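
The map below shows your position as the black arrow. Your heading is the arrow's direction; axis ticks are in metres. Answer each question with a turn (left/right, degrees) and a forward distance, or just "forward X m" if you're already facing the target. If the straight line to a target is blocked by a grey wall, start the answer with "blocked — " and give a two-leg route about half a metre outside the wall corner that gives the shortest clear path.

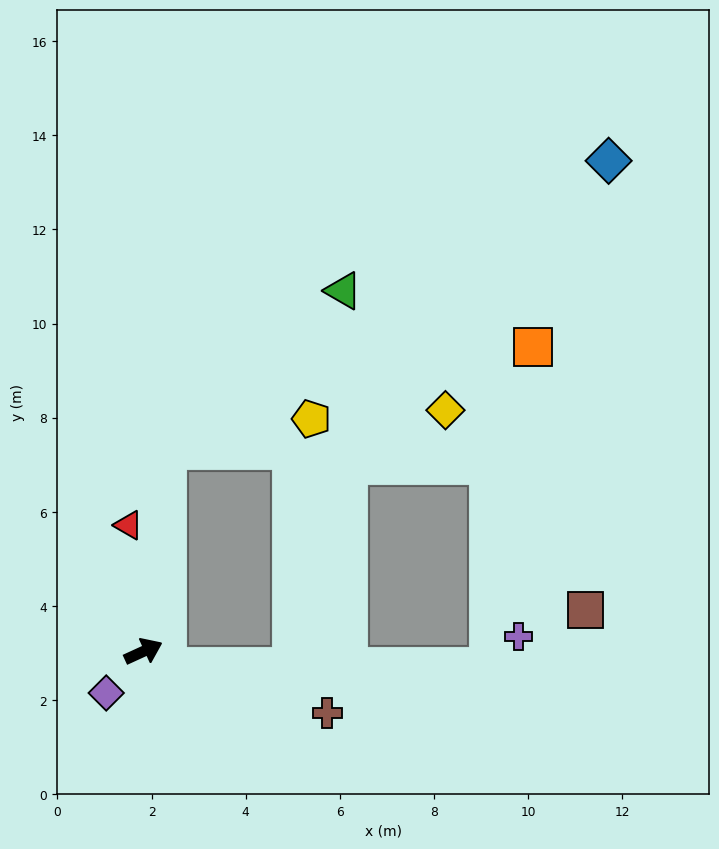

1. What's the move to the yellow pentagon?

blocked — turn left 59°, forward 4.3 m, then turn right 71°, forward 3.2 m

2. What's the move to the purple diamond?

turn right 156°, forward 1.2 m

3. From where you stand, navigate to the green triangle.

blocked — turn left 59°, forward 4.3 m, then turn right 42°, forward 5.1 m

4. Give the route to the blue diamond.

blocked — turn left 59°, forward 4.3 m, then turn right 50°, forward 11.2 m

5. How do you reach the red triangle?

turn left 72°, forward 2.7 m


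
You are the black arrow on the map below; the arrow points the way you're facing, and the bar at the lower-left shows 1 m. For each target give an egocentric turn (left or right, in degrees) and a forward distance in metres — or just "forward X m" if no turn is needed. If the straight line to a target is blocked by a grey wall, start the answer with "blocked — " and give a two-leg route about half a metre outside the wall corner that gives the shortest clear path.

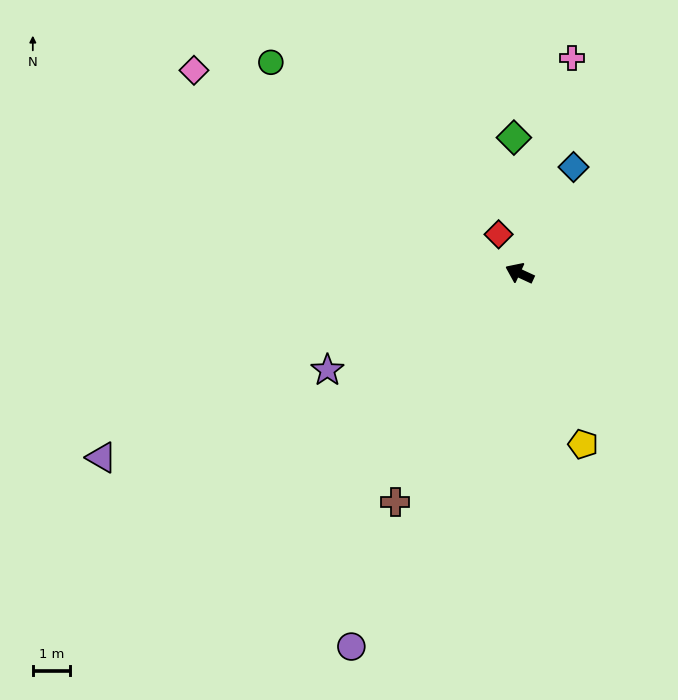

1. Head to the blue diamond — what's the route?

turn right 92°, forward 3.2 m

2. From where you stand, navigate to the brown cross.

turn left 86°, forward 7.0 m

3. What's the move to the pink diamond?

turn right 7°, forward 10.3 m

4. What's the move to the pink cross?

turn right 79°, forward 5.9 m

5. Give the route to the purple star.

turn left 52°, forward 5.8 m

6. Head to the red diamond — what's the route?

turn right 37°, forward 1.2 m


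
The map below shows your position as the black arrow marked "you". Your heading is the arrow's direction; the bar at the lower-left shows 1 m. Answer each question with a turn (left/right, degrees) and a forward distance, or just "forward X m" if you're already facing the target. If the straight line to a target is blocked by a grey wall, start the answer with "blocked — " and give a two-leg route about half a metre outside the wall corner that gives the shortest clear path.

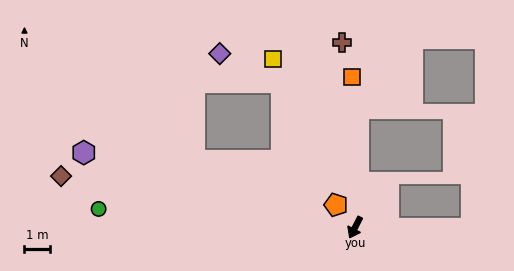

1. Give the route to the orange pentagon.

turn right 113°, forward 1.2 m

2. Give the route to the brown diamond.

turn right 73°, forward 11.8 m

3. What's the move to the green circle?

turn right 67°, forward 10.2 m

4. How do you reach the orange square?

turn right 152°, forward 6.0 m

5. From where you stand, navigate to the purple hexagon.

turn right 78°, forward 11.1 m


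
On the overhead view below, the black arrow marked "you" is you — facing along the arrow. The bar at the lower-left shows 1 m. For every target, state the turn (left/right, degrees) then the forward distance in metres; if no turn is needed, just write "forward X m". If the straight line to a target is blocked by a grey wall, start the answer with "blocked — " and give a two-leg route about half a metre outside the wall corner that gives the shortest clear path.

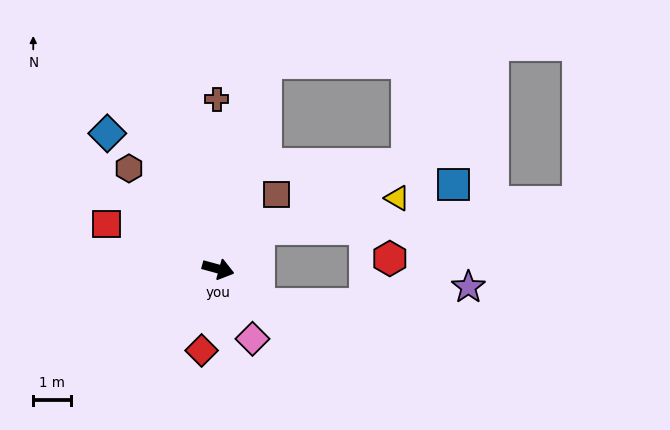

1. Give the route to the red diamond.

turn right 86°, forward 2.2 m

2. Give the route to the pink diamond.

turn right 49°, forward 2.1 m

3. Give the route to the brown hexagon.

turn left 147°, forward 3.6 m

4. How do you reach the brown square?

turn left 67°, forward 2.5 m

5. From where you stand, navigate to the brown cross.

turn left 106°, forward 4.5 m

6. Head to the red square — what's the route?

turn left 173°, forward 3.2 m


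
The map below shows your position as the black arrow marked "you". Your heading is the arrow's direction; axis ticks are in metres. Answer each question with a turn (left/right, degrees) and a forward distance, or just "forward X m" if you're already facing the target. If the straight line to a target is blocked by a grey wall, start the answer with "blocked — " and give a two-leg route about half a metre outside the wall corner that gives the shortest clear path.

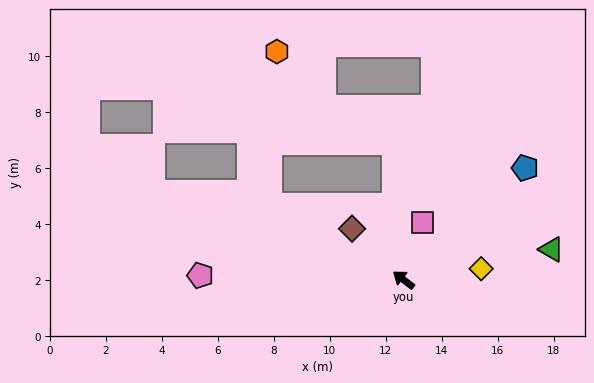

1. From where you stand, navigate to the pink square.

turn right 71°, forward 2.2 m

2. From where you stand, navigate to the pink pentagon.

turn left 36°, forward 7.3 m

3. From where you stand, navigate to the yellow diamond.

turn right 134°, forward 2.8 m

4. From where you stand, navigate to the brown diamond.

turn right 7°, forward 2.6 m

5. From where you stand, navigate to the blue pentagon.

turn right 100°, forward 5.9 m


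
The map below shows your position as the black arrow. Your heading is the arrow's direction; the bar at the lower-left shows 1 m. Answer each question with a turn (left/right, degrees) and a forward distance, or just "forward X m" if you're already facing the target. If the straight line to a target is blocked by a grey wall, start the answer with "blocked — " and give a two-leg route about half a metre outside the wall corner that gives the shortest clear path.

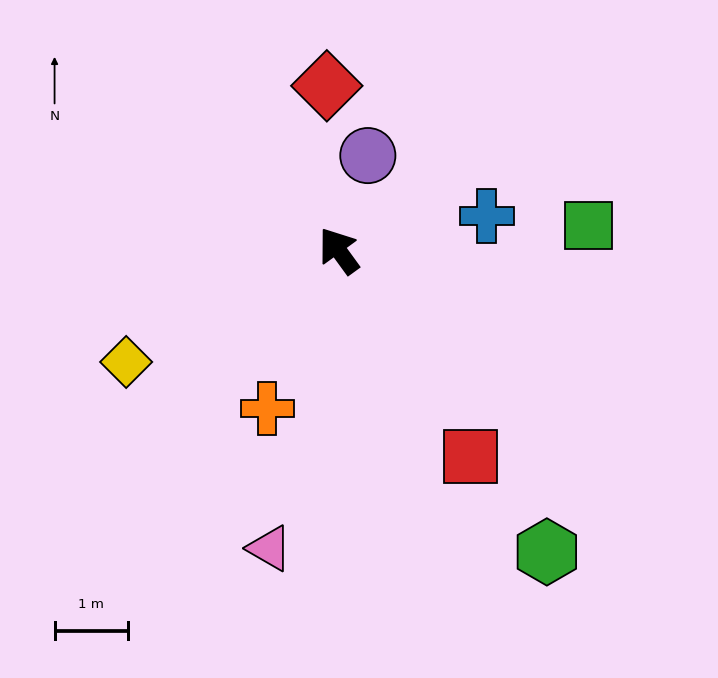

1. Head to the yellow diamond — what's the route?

turn left 82°, forward 3.3 m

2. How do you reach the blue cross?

turn right 113°, forward 2.1 m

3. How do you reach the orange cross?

turn left 120°, forward 2.4 m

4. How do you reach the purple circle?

turn right 53°, forward 1.4 m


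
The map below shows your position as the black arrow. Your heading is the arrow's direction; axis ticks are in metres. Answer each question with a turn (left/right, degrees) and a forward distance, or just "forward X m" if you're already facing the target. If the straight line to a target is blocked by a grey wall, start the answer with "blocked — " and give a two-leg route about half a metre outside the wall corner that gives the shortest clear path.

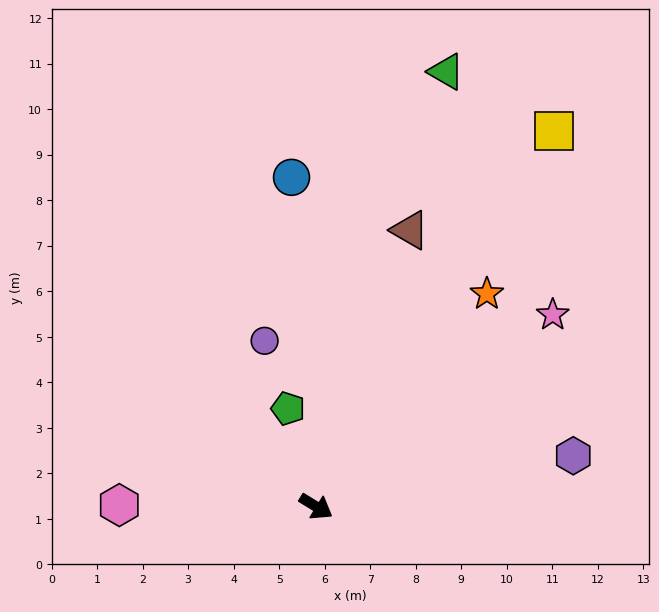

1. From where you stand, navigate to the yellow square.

turn left 89°, forward 9.8 m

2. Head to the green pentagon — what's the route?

turn left 137°, forward 2.2 m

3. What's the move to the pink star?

turn left 71°, forward 6.7 m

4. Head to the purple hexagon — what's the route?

turn left 43°, forward 5.8 m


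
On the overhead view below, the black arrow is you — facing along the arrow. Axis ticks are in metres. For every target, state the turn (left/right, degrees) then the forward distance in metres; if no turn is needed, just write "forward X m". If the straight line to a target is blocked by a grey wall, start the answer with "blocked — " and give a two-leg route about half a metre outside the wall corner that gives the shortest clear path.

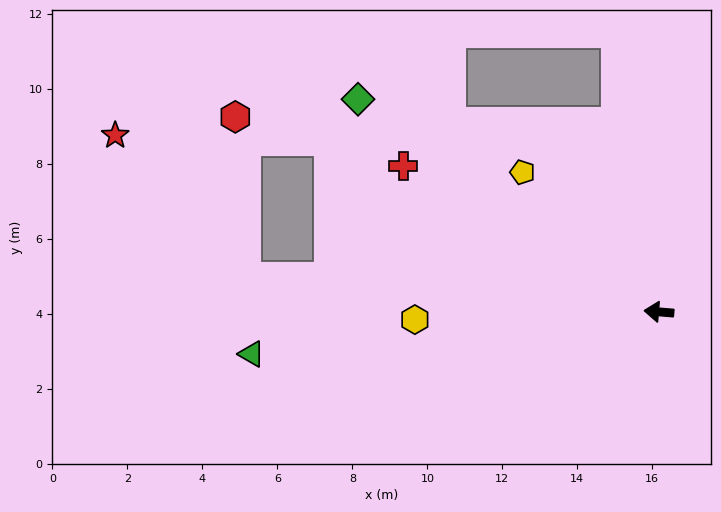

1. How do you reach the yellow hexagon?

turn left 7°, forward 6.5 m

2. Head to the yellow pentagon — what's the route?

turn right 41°, forward 5.2 m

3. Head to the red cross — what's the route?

turn right 25°, forward 7.8 m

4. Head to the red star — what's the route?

blocked — forward 11.1 m, then turn right 43°, forward 5.1 m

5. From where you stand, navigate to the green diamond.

turn right 30°, forward 9.8 m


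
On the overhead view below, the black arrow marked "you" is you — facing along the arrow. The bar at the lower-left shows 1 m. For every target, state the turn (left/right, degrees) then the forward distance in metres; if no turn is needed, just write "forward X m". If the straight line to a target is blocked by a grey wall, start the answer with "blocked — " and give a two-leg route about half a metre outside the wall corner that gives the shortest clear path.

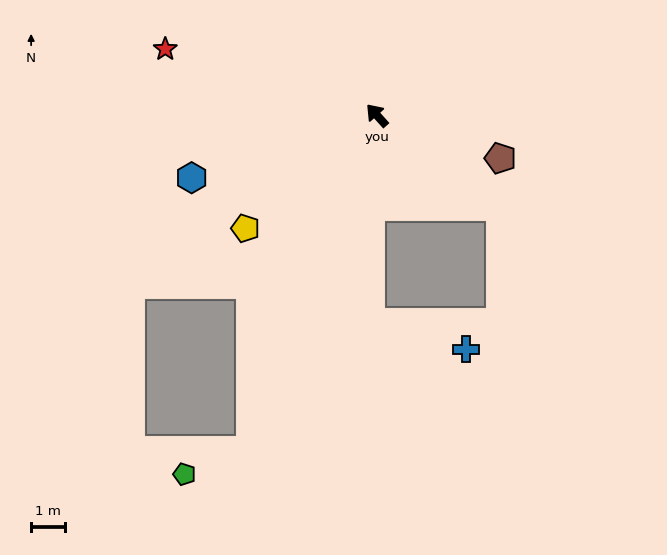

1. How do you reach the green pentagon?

blocked — turn left 117°, forward 10.6 m, then turn right 49°, forward 2.1 m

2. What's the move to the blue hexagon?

turn left 67°, forward 5.8 m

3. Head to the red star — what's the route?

turn left 31°, forward 6.5 m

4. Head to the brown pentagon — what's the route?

turn right 151°, forward 3.9 m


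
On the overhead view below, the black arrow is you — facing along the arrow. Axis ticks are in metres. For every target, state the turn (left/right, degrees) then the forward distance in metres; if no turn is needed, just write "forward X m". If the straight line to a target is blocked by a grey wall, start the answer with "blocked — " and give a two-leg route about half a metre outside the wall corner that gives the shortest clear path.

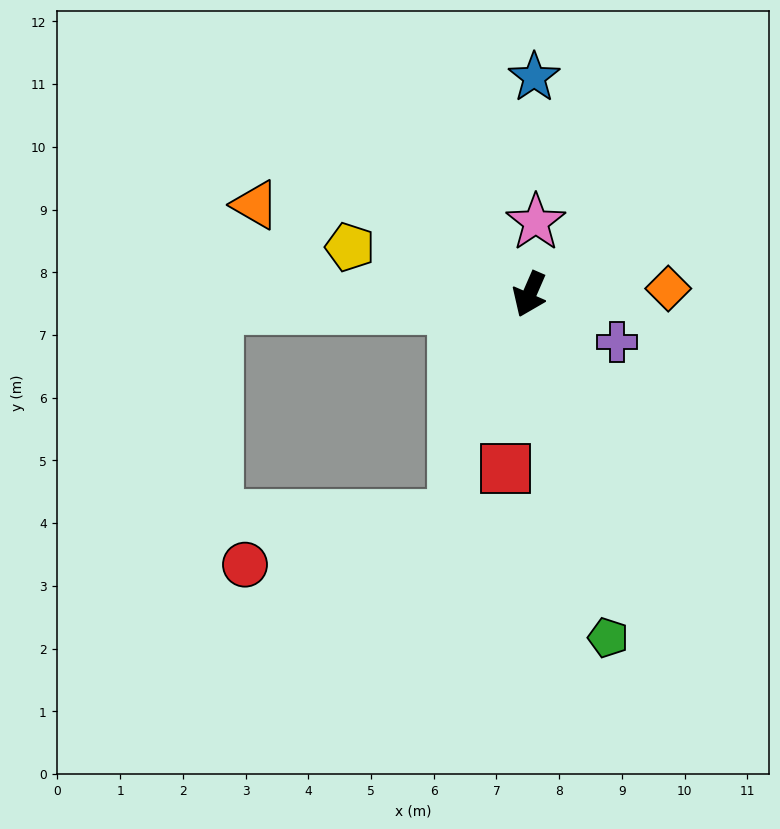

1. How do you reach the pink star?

turn right 162°, forward 1.2 m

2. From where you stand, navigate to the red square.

turn left 16°, forward 2.8 m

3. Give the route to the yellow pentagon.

turn right 81°, forward 3.0 m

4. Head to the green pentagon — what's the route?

turn left 36°, forward 5.6 m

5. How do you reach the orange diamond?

turn left 116°, forward 2.2 m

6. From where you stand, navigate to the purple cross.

turn left 85°, forward 1.6 m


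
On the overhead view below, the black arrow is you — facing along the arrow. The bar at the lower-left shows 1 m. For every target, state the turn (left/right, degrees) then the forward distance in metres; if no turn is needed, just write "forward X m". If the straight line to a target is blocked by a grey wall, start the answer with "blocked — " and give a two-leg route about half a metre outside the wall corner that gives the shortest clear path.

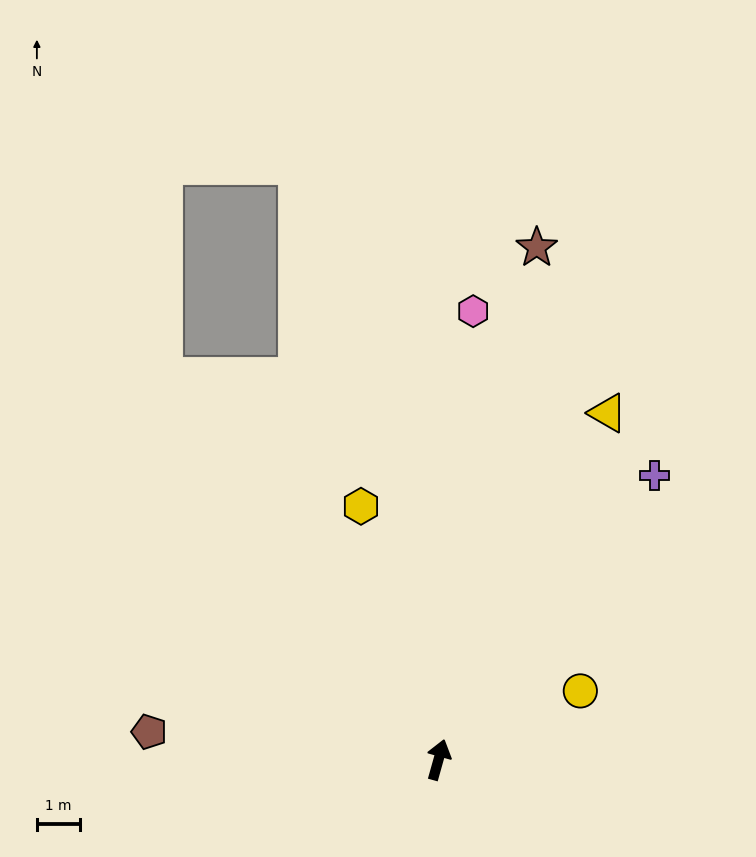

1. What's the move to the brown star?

turn left 5°, forward 12.1 m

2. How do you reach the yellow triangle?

turn right 10°, forward 8.9 m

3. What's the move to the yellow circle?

turn right 48°, forward 3.6 m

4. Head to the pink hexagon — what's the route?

turn left 11°, forward 10.4 m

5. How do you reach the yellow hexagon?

turn left 33°, forward 6.1 m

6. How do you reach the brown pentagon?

turn left 100°, forward 6.7 m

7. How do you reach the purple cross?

turn right 22°, forward 8.2 m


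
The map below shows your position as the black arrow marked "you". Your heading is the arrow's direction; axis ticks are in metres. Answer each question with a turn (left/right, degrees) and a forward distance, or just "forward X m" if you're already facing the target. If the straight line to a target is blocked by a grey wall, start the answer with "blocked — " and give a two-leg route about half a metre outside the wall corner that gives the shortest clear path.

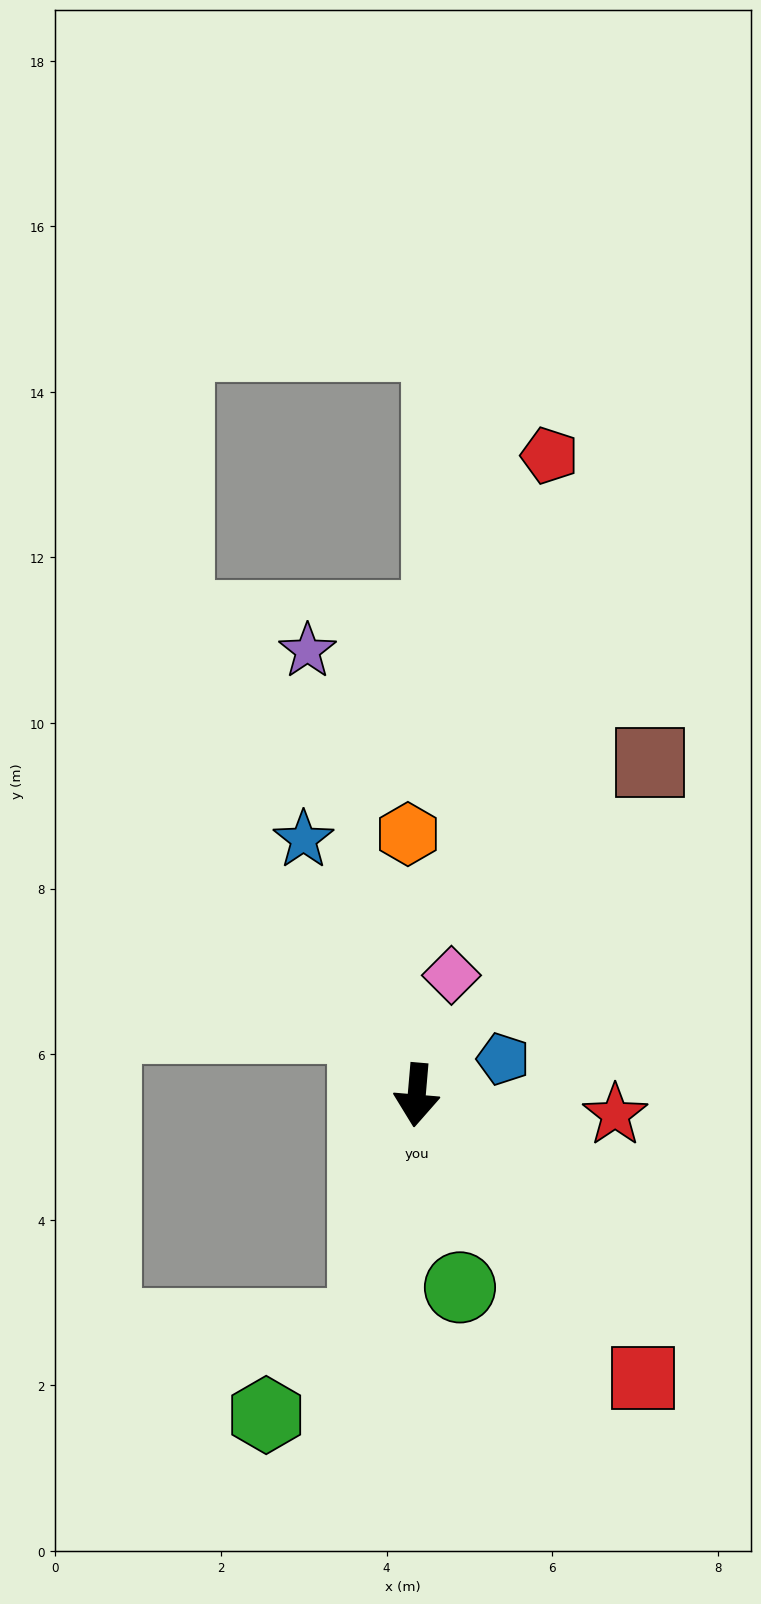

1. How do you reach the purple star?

turn right 161°, forward 5.5 m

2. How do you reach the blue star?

turn right 151°, forward 3.4 m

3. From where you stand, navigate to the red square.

turn left 44°, forward 4.4 m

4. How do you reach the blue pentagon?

turn left 118°, forward 1.1 m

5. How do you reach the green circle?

turn left 18°, forward 2.4 m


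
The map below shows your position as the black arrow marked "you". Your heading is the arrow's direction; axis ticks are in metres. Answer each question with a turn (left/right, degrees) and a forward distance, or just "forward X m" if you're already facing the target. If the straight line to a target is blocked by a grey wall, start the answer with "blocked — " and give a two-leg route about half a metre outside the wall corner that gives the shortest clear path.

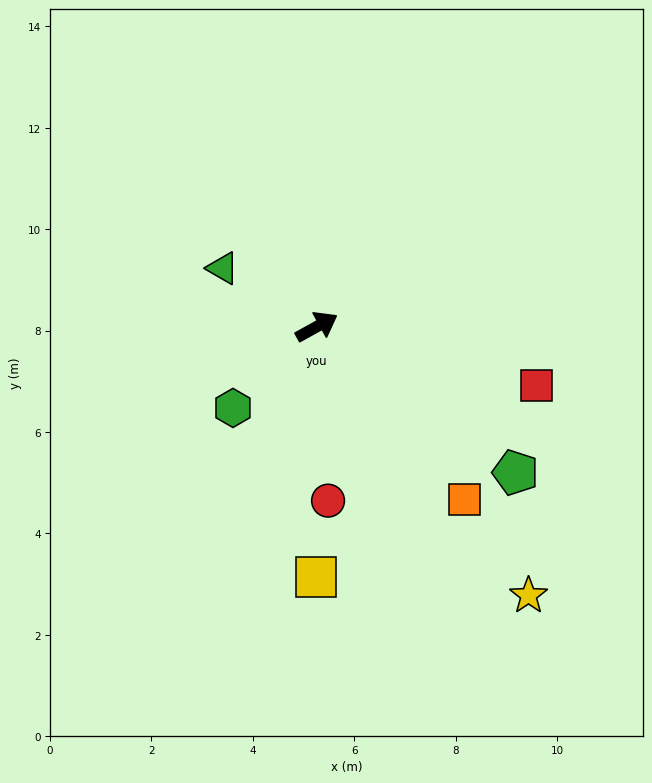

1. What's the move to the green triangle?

turn left 119°, forward 2.2 m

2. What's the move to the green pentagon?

turn right 65°, forward 4.9 m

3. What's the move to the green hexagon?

turn right 165°, forward 2.3 m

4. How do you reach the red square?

turn right 44°, forward 4.5 m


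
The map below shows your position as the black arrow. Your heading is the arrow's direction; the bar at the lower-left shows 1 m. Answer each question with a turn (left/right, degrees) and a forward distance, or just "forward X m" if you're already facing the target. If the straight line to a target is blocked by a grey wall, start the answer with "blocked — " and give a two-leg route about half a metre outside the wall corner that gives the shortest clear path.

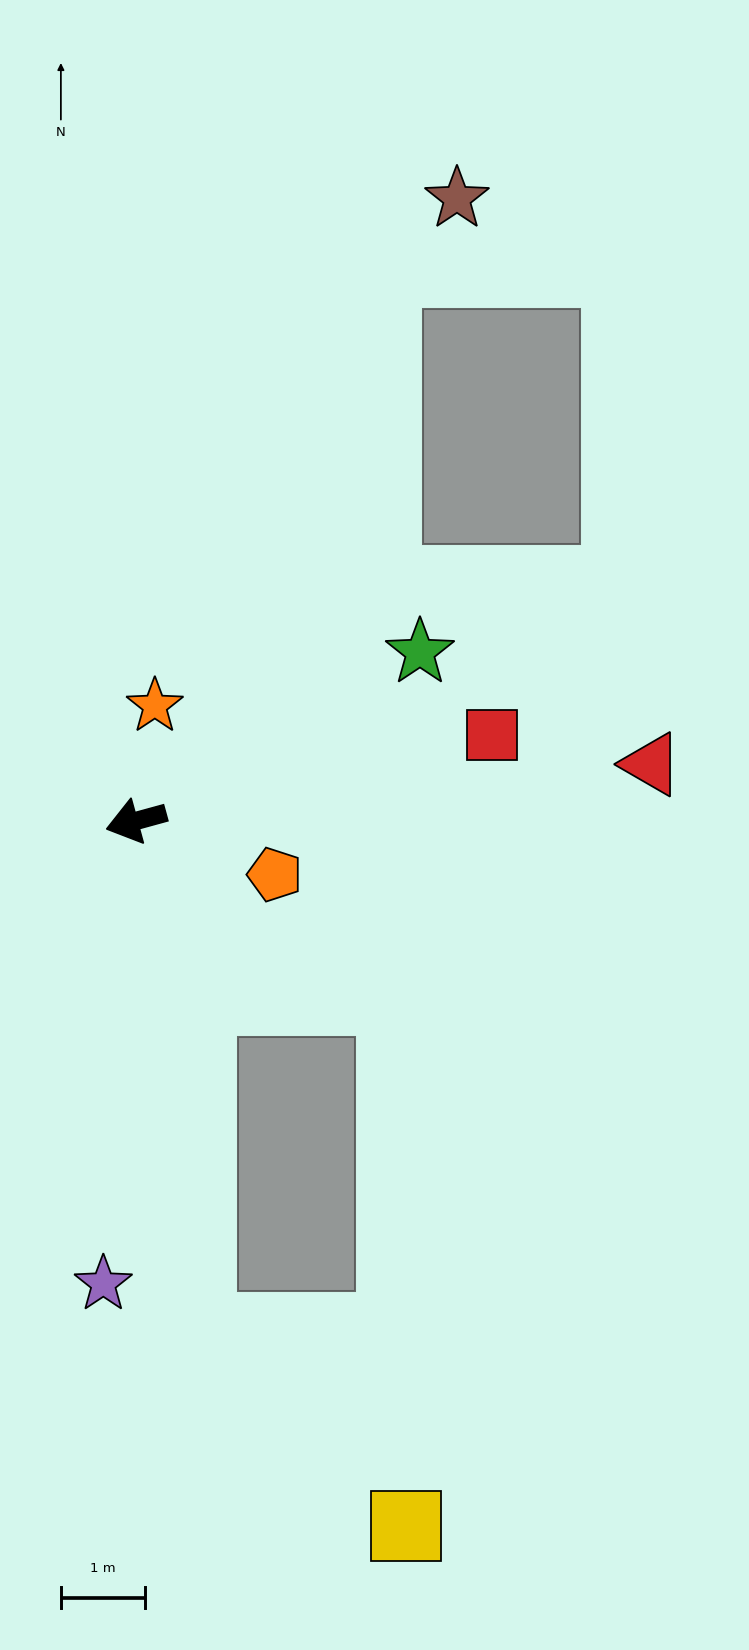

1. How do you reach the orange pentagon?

turn left 144°, forward 1.8 m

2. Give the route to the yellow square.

blocked — turn left 82°, forward 6.1 m, then turn left 39°, forward 3.4 m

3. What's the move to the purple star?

turn left 71°, forward 5.5 m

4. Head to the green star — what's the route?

turn right 165°, forward 3.9 m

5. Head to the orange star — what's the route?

turn right 115°, forward 1.4 m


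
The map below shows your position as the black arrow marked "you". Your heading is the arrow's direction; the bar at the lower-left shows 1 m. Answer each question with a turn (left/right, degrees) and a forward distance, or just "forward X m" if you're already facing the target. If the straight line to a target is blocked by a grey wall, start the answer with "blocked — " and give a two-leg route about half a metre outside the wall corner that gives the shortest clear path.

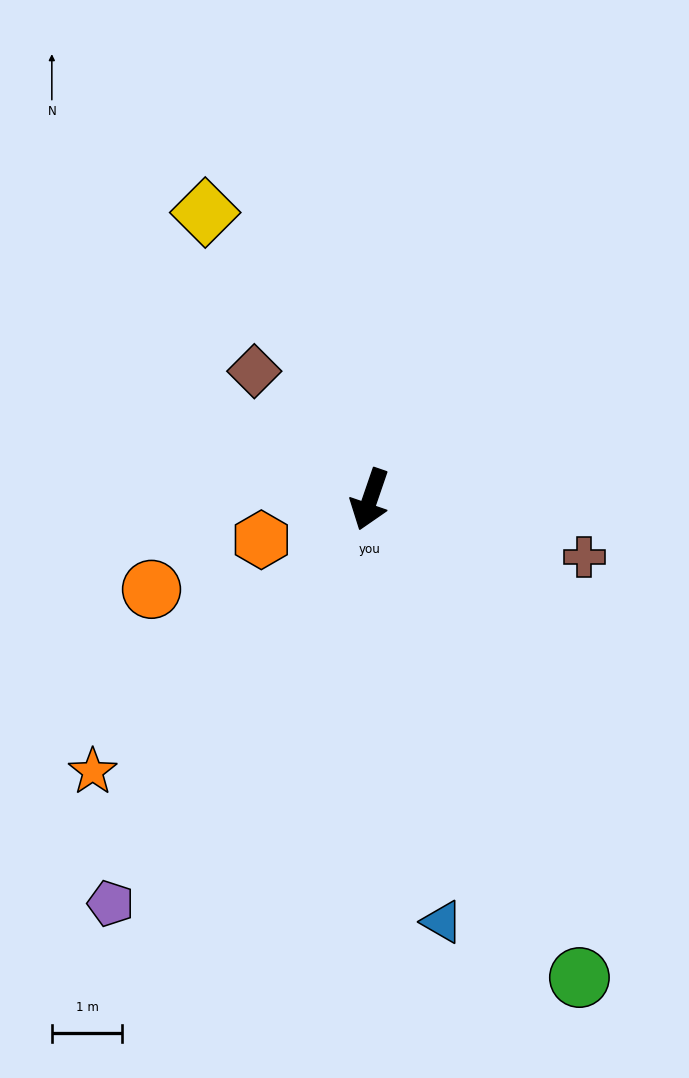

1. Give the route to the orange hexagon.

turn right 51°, forward 1.6 m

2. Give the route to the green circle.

turn left 43°, forward 7.4 m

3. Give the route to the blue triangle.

turn left 29°, forward 6.1 m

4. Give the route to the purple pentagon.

turn right 14°, forward 6.8 m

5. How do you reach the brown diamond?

turn right 119°, forward 2.4 m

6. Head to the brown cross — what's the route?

turn left 94°, forward 3.1 m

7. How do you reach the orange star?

turn right 27°, forward 5.5 m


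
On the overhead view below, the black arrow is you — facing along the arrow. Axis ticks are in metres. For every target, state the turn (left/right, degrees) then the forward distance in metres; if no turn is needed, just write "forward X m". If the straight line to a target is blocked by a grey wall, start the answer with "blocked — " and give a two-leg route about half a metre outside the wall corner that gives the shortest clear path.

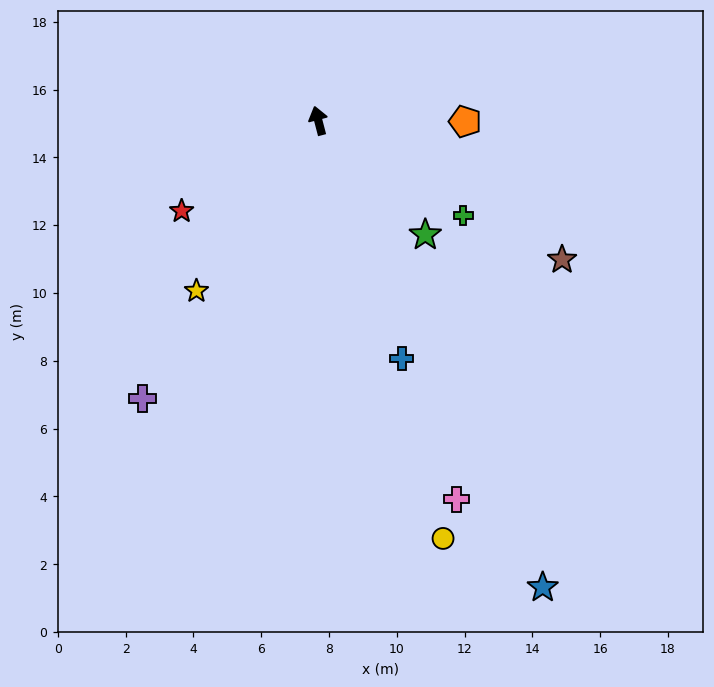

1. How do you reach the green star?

turn right 152°, forward 4.6 m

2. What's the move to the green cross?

turn right 138°, forward 5.1 m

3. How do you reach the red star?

turn left 109°, forward 4.8 m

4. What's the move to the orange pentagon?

turn right 105°, forward 4.3 m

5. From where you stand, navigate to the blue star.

turn right 169°, forward 15.3 m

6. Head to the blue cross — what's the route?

turn right 175°, forward 7.4 m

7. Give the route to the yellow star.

turn left 130°, forward 6.2 m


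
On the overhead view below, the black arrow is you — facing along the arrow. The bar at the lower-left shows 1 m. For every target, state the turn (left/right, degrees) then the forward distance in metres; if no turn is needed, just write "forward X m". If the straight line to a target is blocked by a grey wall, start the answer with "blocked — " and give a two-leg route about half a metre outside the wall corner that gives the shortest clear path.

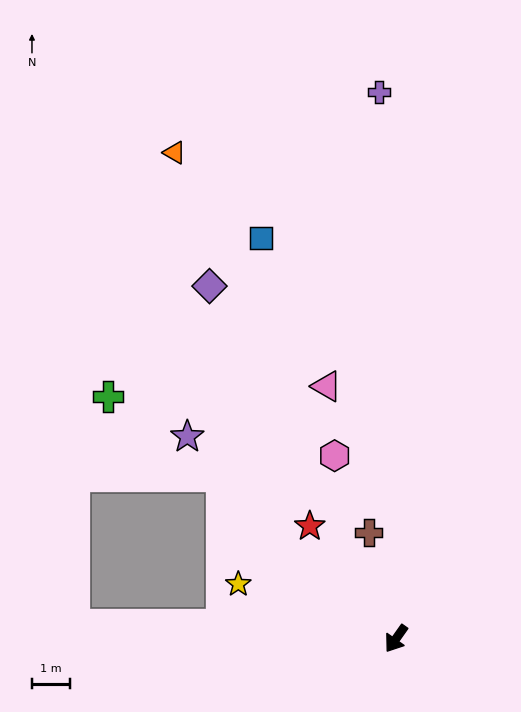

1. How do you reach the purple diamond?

turn right 117°, forward 10.4 m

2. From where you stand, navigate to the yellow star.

turn right 74°, forward 4.4 m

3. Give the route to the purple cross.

turn right 143°, forward 14.3 m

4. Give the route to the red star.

turn right 107°, forward 3.7 m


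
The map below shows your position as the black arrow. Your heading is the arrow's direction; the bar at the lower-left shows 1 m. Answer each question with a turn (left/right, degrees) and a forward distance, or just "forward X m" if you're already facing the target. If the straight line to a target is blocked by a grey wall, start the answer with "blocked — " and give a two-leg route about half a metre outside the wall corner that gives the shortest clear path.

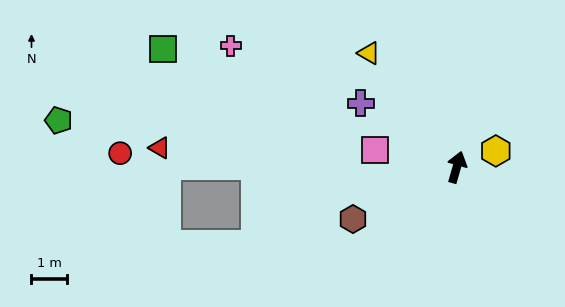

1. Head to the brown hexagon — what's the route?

turn left 133°, forward 3.3 m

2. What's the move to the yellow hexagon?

turn right 52°, forward 1.2 m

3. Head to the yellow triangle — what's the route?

turn left 54°, forward 4.1 m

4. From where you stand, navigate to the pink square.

turn left 94°, forward 2.4 m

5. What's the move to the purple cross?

turn left 72°, forward 3.3 m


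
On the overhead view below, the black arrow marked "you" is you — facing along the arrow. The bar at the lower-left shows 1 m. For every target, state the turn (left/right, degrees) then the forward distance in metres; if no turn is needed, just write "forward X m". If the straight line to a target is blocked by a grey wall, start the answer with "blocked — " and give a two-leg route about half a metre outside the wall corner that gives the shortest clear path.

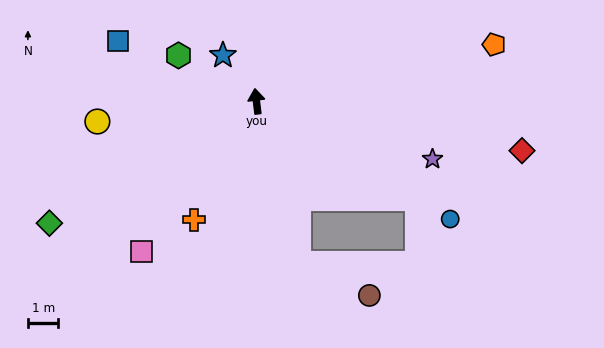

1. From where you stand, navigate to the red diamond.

turn right 107°, forward 8.9 m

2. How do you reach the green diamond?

turn left 114°, forward 7.9 m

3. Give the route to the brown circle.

blocked — turn right 172°, forward 5.5 m, then turn left 51°, forward 2.5 m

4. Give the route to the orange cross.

turn left 145°, forward 4.4 m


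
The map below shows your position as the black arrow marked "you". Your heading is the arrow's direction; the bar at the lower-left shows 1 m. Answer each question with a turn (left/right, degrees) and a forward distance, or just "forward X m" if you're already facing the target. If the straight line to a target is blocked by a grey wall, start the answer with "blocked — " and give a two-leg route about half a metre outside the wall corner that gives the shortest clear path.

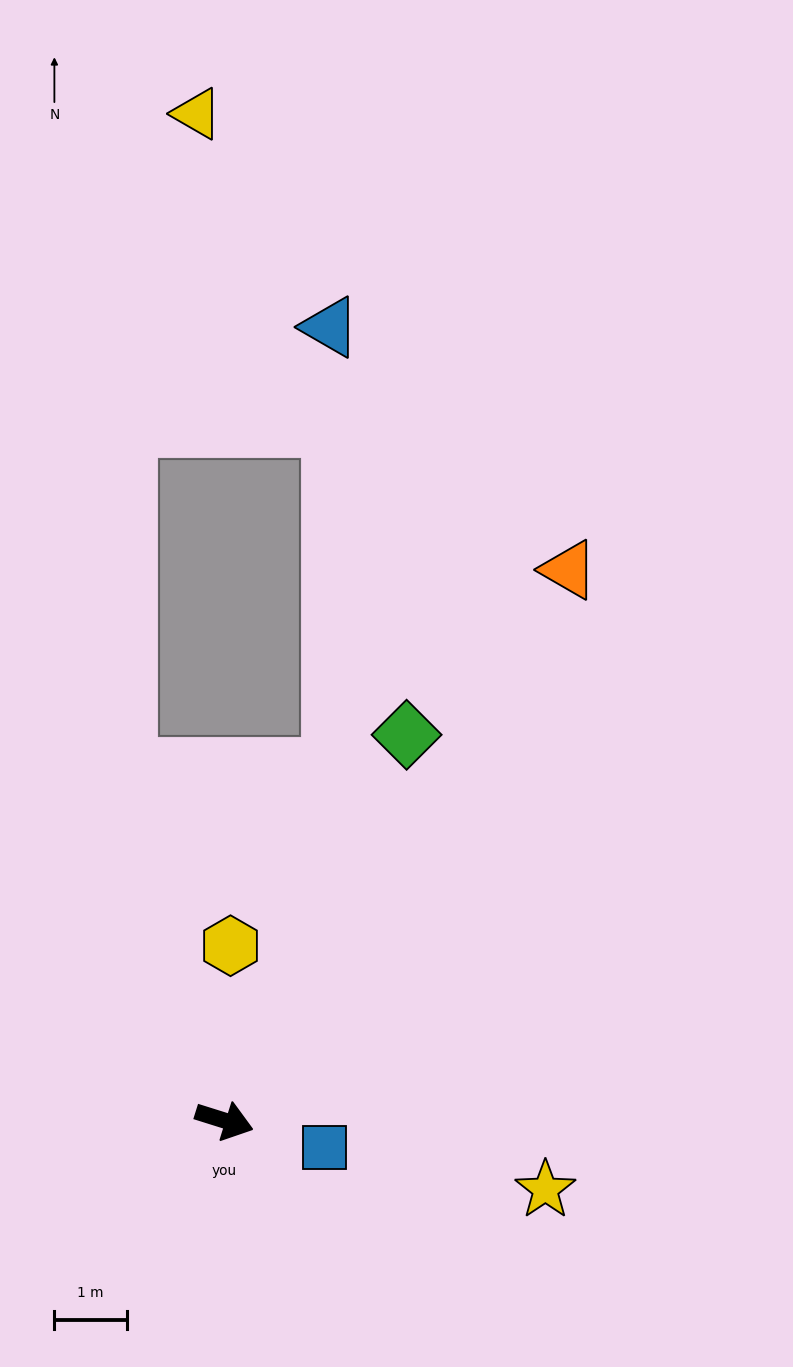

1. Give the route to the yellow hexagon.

turn left 105°, forward 2.4 m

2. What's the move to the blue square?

turn left 2°, forward 1.4 m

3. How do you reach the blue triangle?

blocked — turn left 90°, forward 5.1 m, then turn left 18°, forward 6.1 m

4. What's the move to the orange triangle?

turn left 75°, forward 9.0 m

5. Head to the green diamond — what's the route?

turn left 82°, forward 5.9 m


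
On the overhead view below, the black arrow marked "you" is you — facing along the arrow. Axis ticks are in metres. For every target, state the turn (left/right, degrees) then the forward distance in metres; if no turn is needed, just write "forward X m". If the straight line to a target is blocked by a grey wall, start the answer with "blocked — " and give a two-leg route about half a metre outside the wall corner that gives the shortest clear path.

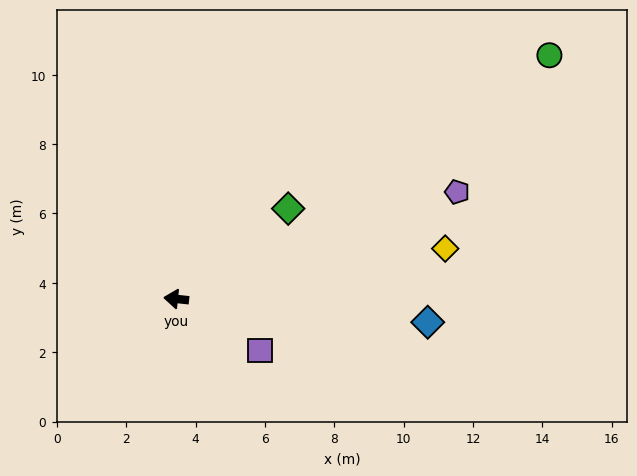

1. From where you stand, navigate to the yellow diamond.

turn right 163°, forward 7.9 m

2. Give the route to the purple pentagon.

turn right 153°, forward 8.7 m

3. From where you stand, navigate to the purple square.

turn left 154°, forward 2.8 m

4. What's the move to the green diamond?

turn right 135°, forward 4.1 m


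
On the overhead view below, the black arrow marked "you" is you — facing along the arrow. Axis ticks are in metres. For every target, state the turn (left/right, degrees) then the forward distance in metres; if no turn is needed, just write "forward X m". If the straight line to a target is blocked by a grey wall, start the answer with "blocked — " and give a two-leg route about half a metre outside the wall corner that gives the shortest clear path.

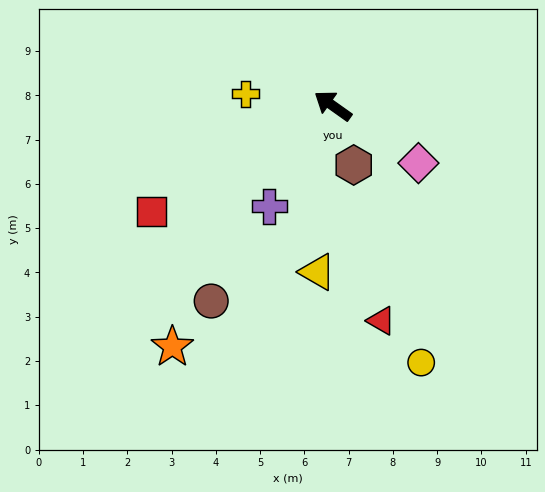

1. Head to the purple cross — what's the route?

turn left 93°, forward 2.7 m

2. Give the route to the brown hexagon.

turn left 145°, forward 1.4 m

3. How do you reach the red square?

turn left 66°, forward 4.7 m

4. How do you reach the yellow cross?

turn left 28°, forward 2.0 m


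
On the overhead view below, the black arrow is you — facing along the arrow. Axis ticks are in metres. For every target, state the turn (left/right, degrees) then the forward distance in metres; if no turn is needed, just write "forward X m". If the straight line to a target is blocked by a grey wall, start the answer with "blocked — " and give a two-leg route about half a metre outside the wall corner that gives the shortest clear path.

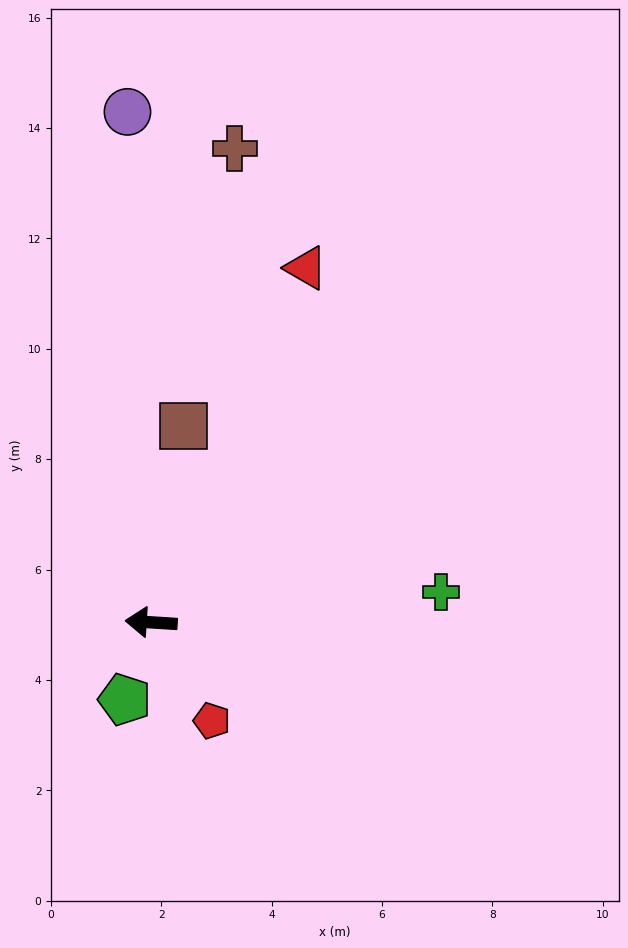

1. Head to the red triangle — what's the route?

turn right 110°, forward 7.0 m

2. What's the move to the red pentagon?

turn left 125°, forward 2.1 m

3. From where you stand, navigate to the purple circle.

turn right 84°, forward 9.3 m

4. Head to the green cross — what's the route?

turn right 170°, forward 5.3 m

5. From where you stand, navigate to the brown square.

turn right 96°, forward 3.6 m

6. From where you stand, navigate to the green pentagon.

turn left 75°, forward 1.5 m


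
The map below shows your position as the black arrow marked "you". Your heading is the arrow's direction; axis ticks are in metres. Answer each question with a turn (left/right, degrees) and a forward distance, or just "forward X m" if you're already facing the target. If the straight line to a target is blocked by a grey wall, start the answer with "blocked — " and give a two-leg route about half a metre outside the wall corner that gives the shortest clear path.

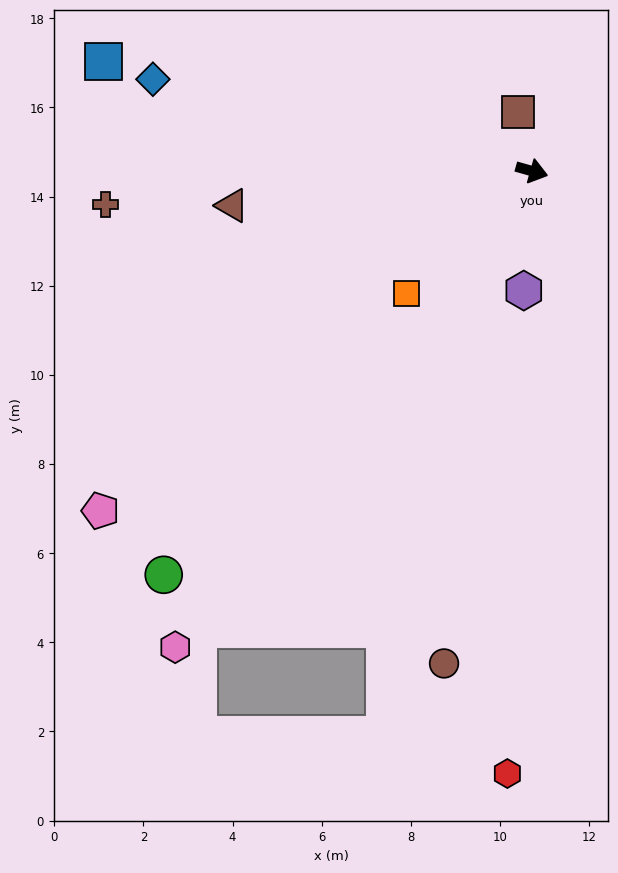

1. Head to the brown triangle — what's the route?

turn right 158°, forward 6.8 m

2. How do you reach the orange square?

turn right 120°, forward 3.9 m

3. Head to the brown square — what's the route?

turn left 119°, forward 1.4 m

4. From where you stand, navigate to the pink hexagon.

turn right 111°, forward 13.3 m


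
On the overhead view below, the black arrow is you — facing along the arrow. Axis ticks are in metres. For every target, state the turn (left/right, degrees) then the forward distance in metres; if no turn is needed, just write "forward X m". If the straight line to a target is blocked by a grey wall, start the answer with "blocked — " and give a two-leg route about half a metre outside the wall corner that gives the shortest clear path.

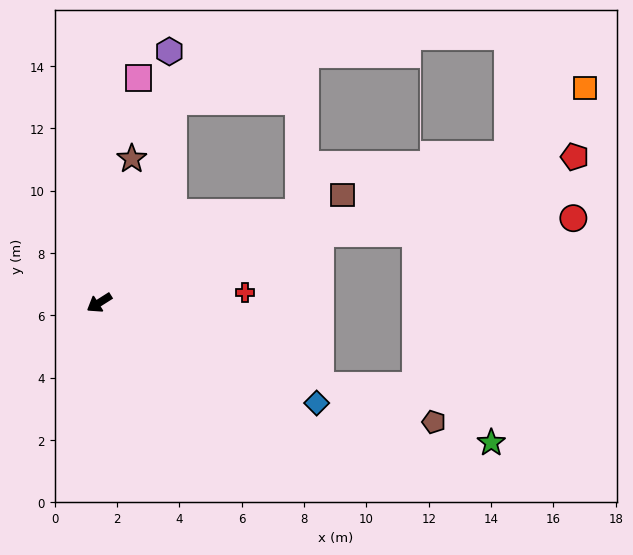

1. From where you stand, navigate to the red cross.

turn left 152°, forward 4.7 m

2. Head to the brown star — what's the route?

turn right 135°, forward 4.7 m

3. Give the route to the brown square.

turn left 172°, forward 8.5 m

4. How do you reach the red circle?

blocked — turn left 165°, forward 7.4 m, then turn right 14°, forward 8.1 m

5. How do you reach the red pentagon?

turn left 165°, forward 16.0 m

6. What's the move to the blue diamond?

turn left 123°, forward 7.7 m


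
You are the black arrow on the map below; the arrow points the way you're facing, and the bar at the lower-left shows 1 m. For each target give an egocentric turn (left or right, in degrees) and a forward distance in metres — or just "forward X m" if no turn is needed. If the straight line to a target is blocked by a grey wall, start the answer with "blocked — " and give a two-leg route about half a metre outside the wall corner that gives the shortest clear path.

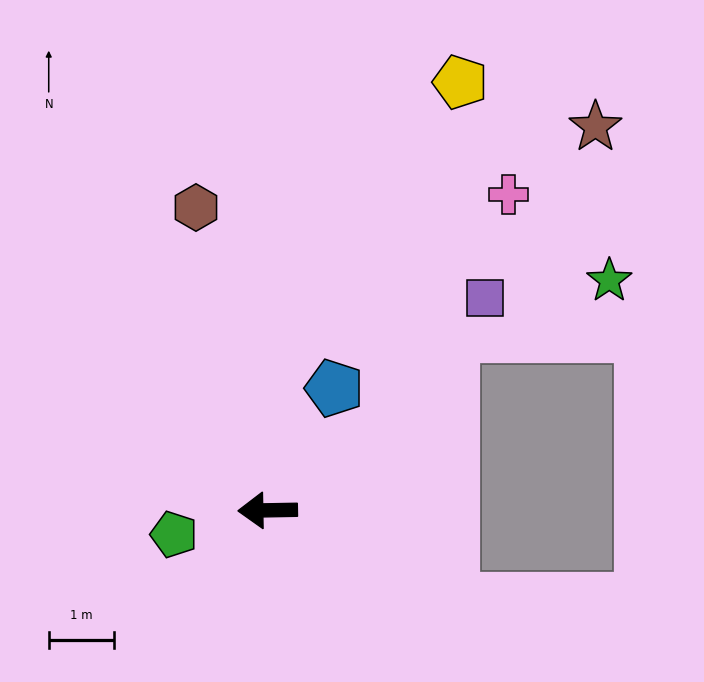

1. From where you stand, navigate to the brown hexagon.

turn right 78°, forward 4.7 m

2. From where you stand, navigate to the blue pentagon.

turn right 120°, forward 2.1 m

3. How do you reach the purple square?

turn right 137°, forward 4.6 m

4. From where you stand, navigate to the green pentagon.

turn left 13°, forward 1.5 m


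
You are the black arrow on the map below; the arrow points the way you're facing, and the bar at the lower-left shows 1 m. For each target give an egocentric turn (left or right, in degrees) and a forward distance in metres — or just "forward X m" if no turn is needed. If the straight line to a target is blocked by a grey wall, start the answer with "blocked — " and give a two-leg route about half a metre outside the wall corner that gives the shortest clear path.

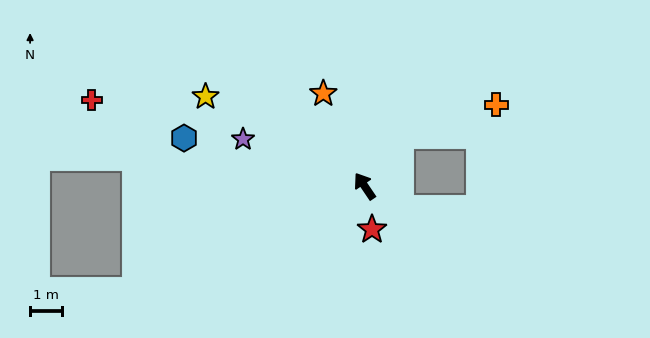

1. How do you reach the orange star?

turn right 10°, forward 3.1 m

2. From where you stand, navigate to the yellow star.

turn left 27°, forward 5.7 m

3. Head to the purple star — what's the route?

turn left 35°, forward 4.0 m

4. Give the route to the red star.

turn left 156°, forward 1.4 m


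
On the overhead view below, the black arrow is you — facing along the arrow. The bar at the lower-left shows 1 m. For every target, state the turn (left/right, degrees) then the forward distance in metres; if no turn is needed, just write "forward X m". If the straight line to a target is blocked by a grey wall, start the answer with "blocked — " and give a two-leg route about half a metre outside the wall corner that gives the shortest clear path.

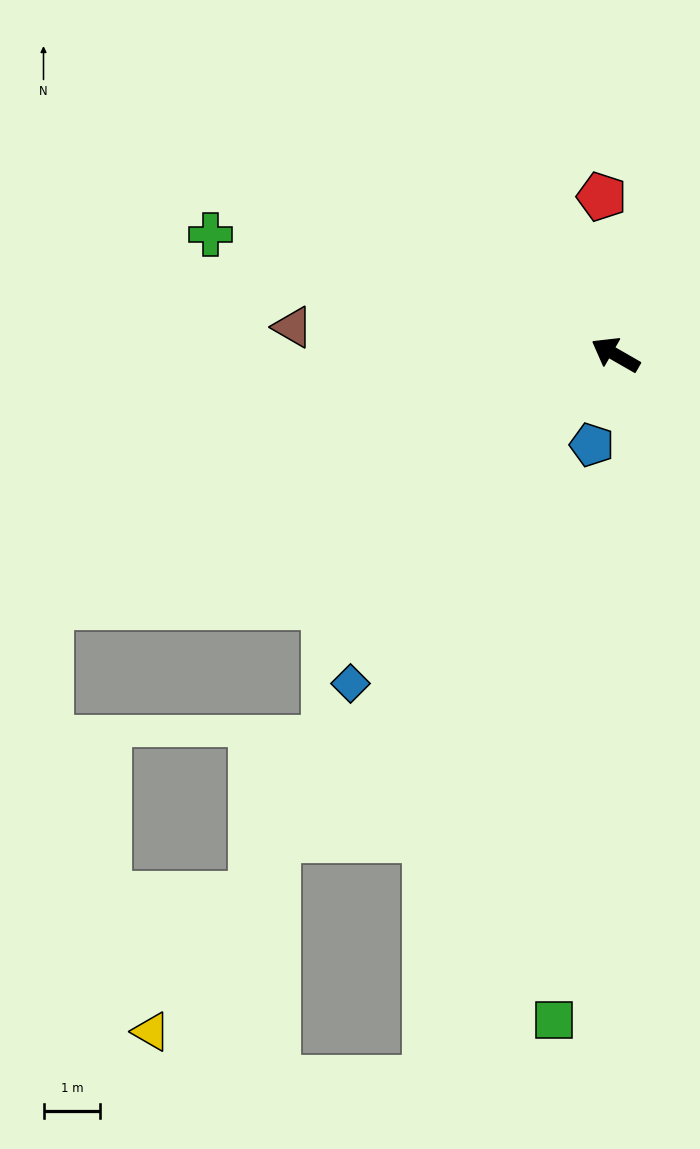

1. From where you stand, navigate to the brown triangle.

turn left 25°, forward 5.7 m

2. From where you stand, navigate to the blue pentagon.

turn left 105°, forward 1.6 m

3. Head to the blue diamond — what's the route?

turn left 81°, forward 7.4 m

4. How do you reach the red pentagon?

turn right 55°, forward 2.8 m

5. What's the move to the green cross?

turn left 13°, forward 7.4 m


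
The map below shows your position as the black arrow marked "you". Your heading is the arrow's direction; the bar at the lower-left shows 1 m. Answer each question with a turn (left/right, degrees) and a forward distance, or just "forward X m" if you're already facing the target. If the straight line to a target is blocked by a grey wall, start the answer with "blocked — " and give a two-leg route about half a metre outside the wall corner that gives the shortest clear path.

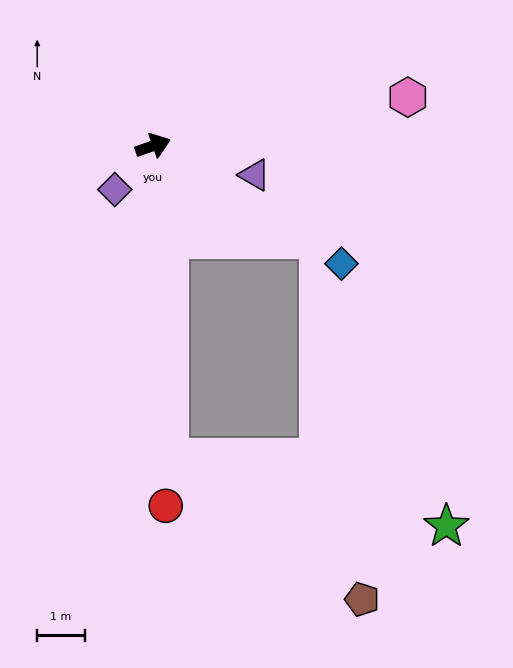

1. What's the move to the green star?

blocked — turn right 106°, forward 6.6 m, then turn left 73°, forward 6.0 m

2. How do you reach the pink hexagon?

turn right 9°, forward 5.5 m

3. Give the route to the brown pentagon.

blocked — turn right 106°, forward 6.6 m, then turn left 51°, forward 5.0 m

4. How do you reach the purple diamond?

turn right 151°, forward 1.2 m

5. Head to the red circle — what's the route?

turn right 107°, forward 7.6 m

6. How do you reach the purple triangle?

turn right 35°, forward 2.2 m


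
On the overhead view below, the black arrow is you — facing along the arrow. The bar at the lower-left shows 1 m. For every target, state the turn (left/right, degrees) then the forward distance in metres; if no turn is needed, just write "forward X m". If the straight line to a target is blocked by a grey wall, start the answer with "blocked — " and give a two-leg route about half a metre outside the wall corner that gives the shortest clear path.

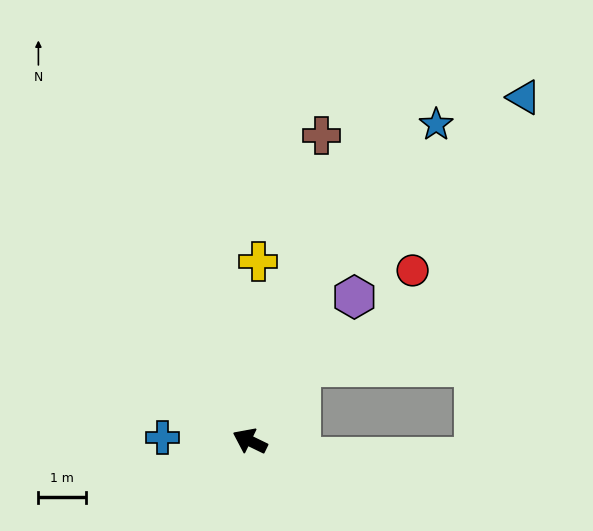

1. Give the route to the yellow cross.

turn right 67°, forward 3.8 m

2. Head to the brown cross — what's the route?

turn right 77°, forward 6.6 m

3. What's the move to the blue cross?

turn left 24°, forward 1.8 m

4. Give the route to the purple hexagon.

turn right 100°, forward 3.7 m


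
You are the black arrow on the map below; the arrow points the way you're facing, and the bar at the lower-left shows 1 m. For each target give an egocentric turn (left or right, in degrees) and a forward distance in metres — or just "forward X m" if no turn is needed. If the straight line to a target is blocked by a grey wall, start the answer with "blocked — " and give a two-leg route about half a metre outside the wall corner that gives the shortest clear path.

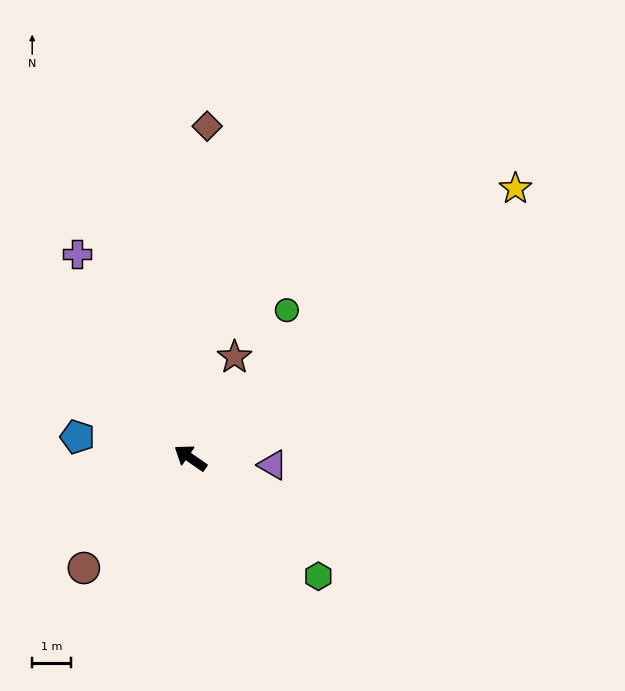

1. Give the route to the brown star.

turn right 79°, forward 2.8 m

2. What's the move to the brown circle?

turn left 81°, forward 3.9 m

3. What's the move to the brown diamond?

turn right 58°, forward 8.5 m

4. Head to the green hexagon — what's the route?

turn left 172°, forward 4.5 m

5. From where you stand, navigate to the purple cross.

turn right 26°, forward 6.0 m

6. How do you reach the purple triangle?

turn right 150°, forward 2.1 m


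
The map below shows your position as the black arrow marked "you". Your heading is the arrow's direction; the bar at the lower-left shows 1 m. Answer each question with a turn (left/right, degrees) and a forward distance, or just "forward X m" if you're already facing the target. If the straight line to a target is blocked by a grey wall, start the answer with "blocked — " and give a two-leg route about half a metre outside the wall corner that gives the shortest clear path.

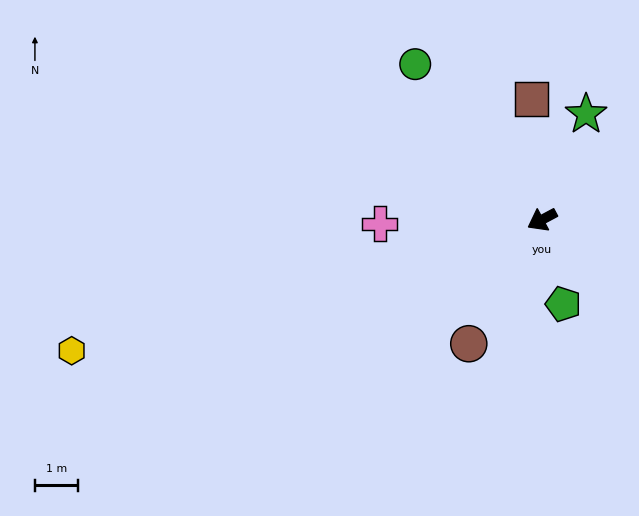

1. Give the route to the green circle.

turn right 79°, forward 4.6 m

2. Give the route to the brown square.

turn right 113°, forward 2.8 m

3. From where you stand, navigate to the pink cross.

turn right 27°, forward 3.7 m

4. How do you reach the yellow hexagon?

turn right 13°, forward 11.2 m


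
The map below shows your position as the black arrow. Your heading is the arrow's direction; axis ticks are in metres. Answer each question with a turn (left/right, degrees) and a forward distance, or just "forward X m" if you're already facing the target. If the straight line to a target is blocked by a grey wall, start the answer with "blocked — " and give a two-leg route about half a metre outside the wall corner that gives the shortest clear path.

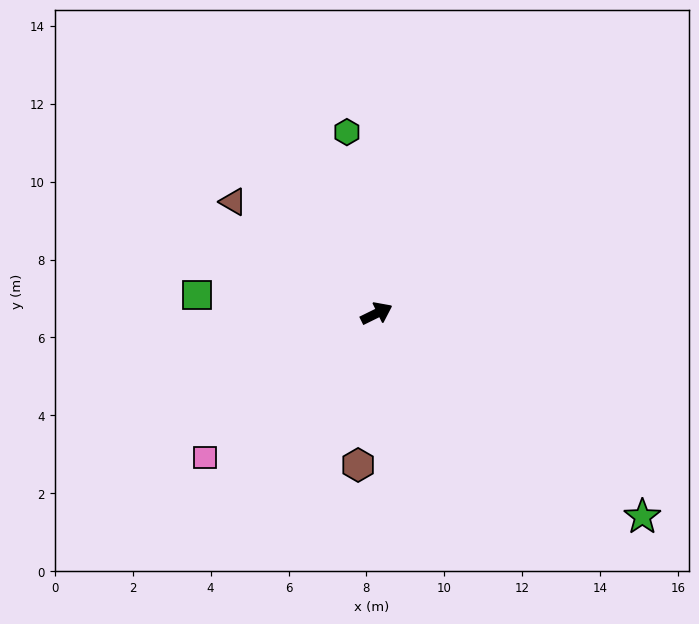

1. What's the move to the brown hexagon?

turn right 123°, forward 3.9 m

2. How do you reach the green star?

turn right 64°, forward 8.6 m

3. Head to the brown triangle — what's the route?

turn left 116°, forward 4.7 m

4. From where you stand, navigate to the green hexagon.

turn left 73°, forward 4.7 m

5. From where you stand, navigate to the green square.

turn left 148°, forward 4.6 m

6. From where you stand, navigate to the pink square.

turn right 166°, forward 5.8 m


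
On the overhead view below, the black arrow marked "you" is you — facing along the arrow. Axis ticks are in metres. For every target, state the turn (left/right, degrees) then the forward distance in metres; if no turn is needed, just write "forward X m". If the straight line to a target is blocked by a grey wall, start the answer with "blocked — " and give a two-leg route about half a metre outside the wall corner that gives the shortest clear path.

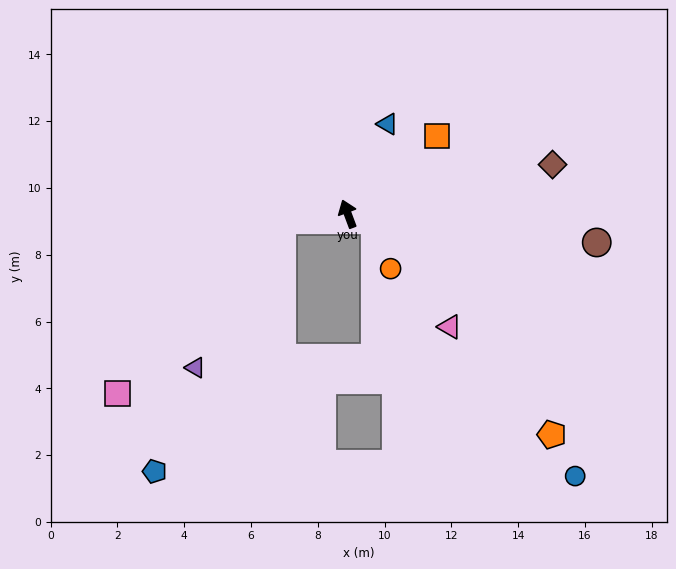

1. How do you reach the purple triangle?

blocked — turn left 75°, forward 2.0 m, then turn left 54°, forward 5.1 m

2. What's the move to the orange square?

turn right 69°, forward 3.5 m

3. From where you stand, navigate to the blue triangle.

turn right 44°, forward 2.9 m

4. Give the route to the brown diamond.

turn right 97°, forward 6.3 m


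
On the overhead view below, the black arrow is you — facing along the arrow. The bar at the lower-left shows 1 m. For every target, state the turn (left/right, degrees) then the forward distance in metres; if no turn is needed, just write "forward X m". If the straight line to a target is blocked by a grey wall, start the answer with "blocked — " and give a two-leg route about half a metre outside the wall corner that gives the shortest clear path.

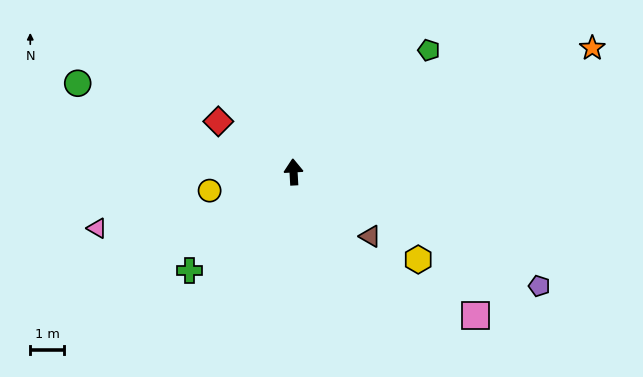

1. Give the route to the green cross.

turn left 130°, forward 4.3 m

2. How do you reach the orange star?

turn right 71°, forward 9.7 m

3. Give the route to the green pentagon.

turn right 51°, forward 5.5 m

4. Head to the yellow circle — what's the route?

turn left 99°, forward 2.6 m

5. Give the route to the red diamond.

turn left 53°, forward 2.7 m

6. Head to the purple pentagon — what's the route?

turn right 118°, forward 8.1 m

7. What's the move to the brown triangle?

turn right 133°, forward 3.0 m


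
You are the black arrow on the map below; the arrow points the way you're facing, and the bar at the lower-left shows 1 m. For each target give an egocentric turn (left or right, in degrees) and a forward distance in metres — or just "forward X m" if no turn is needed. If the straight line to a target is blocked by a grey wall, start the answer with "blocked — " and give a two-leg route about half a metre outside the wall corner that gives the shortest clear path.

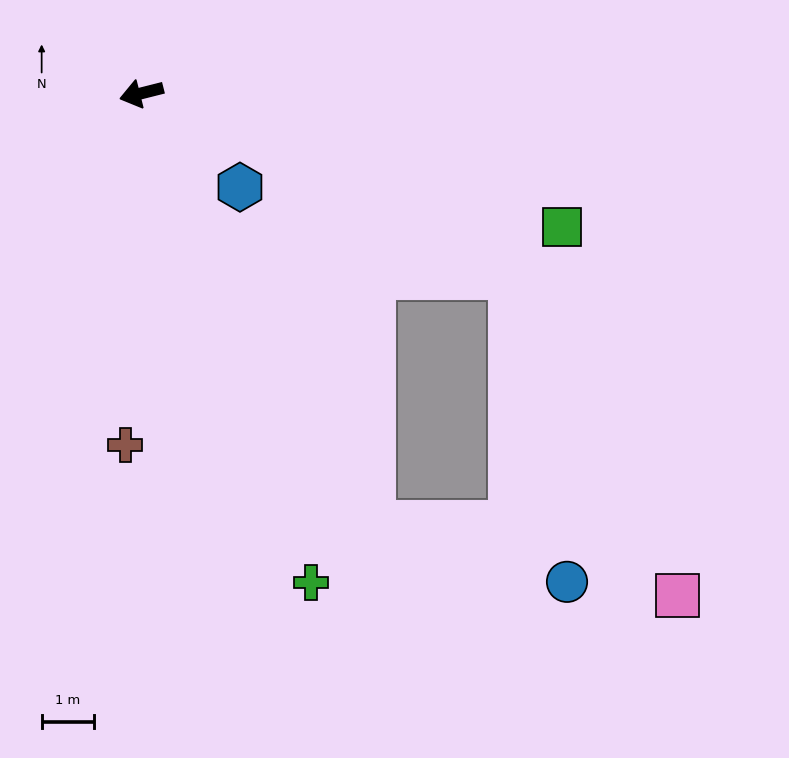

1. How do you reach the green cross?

turn left 95°, forward 9.9 m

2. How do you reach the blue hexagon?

turn left 122°, forward 2.6 m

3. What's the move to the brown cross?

turn left 73°, forward 6.8 m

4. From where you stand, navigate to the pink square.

blocked — turn left 139°, forward 7.9 m, then turn right 35°, forward 6.9 m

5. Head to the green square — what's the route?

turn left 148°, forward 8.5 m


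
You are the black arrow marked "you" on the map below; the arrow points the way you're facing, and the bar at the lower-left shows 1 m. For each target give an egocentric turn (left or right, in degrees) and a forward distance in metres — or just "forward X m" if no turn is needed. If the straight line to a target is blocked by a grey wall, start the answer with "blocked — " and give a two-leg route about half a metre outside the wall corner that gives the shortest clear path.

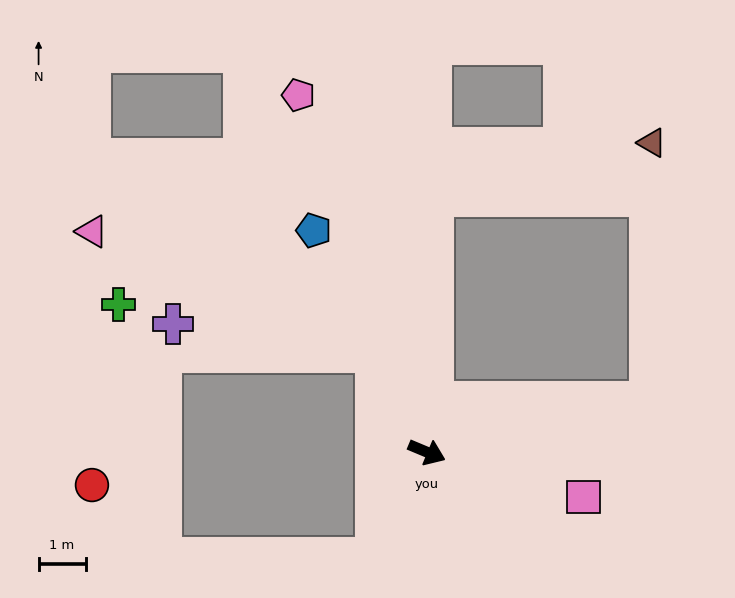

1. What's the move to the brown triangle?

blocked — turn left 111°, forward 5.4 m, then turn right 74°, forward 4.8 m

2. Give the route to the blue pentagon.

turn left 140°, forward 5.3 m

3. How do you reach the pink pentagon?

turn left 133°, forward 8.1 m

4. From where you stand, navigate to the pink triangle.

blocked — turn left 140°, forward 2.4 m, then turn left 40°, forward 6.6 m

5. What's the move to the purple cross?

blocked — turn left 140°, forward 2.4 m, then turn left 55°, forward 4.3 m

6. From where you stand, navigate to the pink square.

turn left 7°, forward 3.5 m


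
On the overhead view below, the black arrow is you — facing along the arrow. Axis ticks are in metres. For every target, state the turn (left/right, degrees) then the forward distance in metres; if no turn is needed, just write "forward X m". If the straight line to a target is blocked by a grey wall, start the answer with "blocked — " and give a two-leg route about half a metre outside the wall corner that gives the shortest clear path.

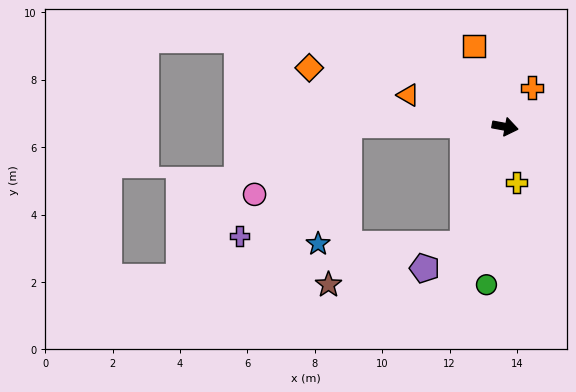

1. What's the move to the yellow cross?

turn right 68°, forward 1.7 m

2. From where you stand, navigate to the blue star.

blocked — turn right 99°, forward 3.7 m, then turn right 71°, forward 4.3 m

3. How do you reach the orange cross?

turn left 66°, forward 1.4 m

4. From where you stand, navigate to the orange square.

turn left 122°, forward 2.6 m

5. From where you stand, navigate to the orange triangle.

turn left 172°, forward 3.0 m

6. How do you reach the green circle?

turn right 86°, forward 4.7 m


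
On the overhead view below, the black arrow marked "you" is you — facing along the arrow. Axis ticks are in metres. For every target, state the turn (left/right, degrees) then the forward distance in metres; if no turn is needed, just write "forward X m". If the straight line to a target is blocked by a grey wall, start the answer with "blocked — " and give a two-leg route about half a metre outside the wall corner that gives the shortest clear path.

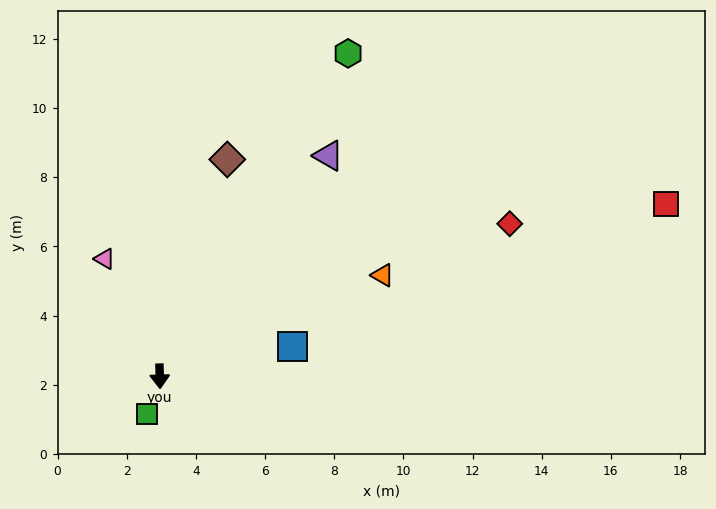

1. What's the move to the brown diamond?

turn left 161°, forward 6.6 m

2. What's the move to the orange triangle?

turn left 113°, forward 7.1 m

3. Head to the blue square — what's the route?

turn left 101°, forward 3.9 m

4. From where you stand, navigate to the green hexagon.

turn left 148°, forward 10.8 m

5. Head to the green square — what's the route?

turn right 20°, forward 1.2 m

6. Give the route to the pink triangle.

turn right 156°, forward 3.8 m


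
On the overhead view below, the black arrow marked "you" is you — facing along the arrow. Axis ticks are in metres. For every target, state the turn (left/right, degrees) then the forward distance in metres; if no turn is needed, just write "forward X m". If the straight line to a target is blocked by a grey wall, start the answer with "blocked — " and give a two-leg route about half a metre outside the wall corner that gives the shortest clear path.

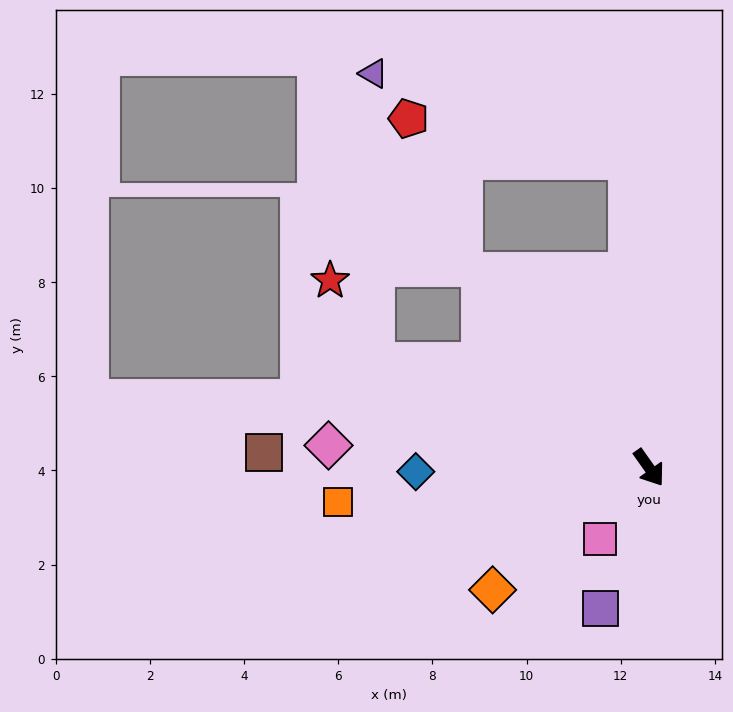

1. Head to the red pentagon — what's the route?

blocked — turn left 149°, forward 6.6 m, then turn left 75°, forward 4.7 m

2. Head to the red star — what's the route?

blocked — turn right 146°, forward 6.2 m, then turn right 41°, forward 2.0 m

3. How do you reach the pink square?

turn right 70°, forward 1.8 m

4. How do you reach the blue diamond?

turn right 124°, forward 5.0 m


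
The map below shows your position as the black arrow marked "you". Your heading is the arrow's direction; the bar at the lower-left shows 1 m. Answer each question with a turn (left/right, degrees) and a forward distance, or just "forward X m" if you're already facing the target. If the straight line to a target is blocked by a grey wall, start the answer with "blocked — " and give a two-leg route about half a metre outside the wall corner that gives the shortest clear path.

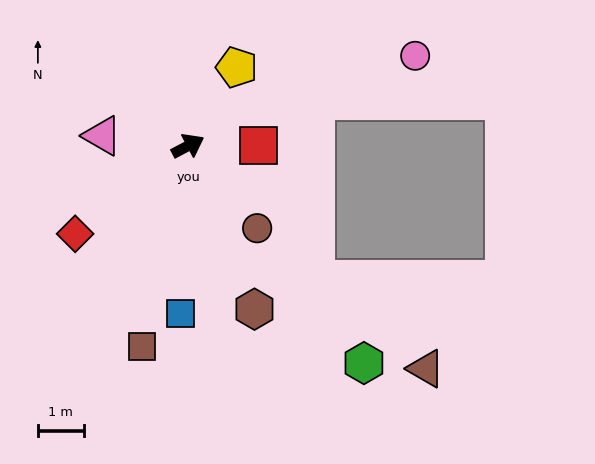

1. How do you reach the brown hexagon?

turn right 96°, forward 3.8 m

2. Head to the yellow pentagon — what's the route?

turn left 30°, forward 2.0 m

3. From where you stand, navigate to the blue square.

turn right 120°, forward 3.6 m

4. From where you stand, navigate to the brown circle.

turn right 78°, forward 2.3 m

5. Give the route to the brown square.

turn right 131°, forward 4.5 m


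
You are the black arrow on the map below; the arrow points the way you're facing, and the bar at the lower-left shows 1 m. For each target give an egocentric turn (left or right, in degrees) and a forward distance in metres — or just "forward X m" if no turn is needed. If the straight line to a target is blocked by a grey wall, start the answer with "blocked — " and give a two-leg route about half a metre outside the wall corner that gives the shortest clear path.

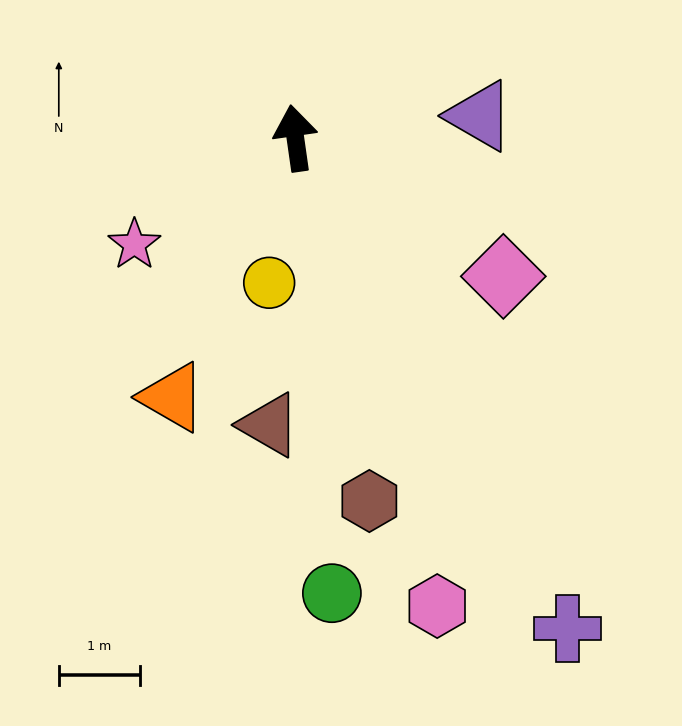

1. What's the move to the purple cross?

turn right 159°, forward 6.9 m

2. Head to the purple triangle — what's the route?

turn right 91°, forward 2.3 m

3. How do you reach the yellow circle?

turn left 162°, forward 1.8 m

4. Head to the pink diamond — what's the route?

turn right 132°, forward 3.1 m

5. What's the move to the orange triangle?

turn left 146°, forward 3.5 m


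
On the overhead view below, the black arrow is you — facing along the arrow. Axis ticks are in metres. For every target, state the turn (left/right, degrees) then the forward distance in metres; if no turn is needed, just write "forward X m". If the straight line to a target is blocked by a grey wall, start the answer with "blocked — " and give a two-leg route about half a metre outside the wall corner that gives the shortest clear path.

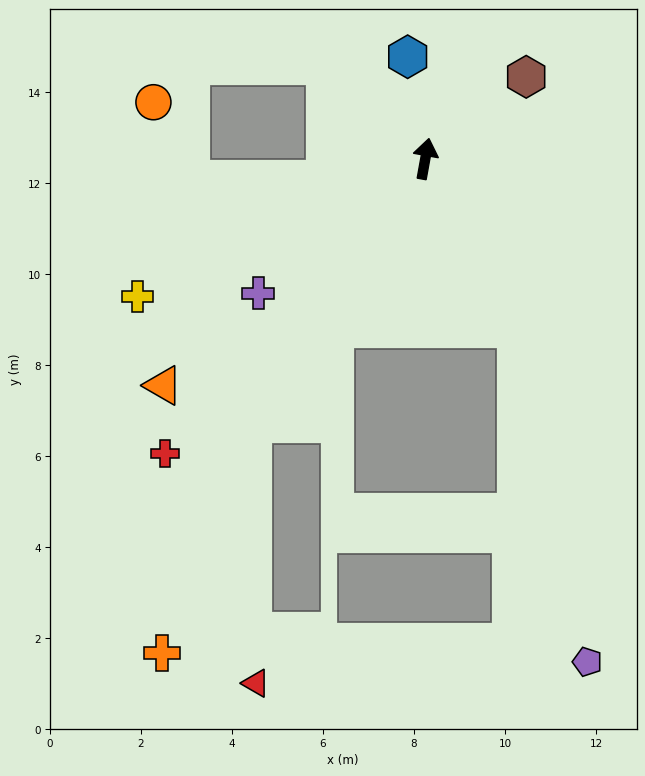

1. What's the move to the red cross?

turn left 149°, forward 8.6 m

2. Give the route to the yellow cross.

turn left 126°, forward 7.0 m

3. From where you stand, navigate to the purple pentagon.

blocked — turn right 141°, forward 4.2 m, then turn right 17°, forward 7.5 m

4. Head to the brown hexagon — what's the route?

turn right 41°, forward 2.9 m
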